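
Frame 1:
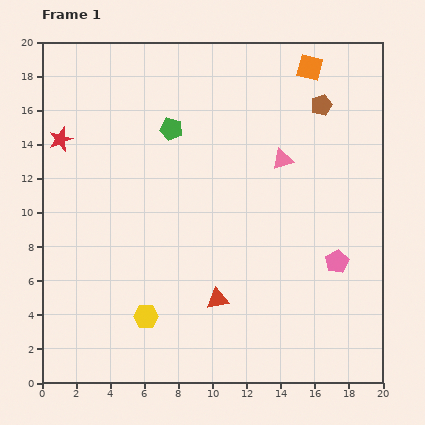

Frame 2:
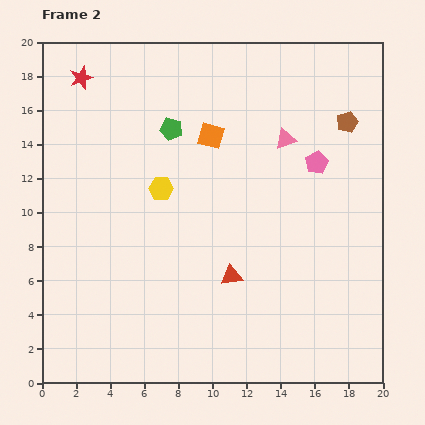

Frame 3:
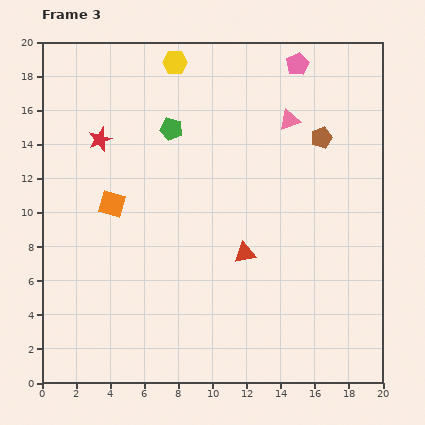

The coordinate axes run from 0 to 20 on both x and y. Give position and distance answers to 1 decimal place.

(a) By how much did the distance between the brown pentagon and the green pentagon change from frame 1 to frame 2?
+1.4

Distance in frame 1: 8.9. Distance in frame 2: 10.3.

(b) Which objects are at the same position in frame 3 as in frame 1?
the green pentagon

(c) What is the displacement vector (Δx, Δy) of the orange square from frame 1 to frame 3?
(-11.6, -8.0)

The orange square was at (15.7, 18.5) in frame 1 and (4.1, 10.5) in frame 3.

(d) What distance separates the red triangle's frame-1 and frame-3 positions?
3.1

The red triangle moved from (10.3, 4.9) to (11.9, 7.6), a distance of √(1.6² + 2.7²) ≈ 3.1.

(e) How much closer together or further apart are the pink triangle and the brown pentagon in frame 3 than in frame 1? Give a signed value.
-1.8

Distance in frame 1: 3.9. Distance in frame 3: 2.1.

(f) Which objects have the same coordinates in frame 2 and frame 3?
the green pentagon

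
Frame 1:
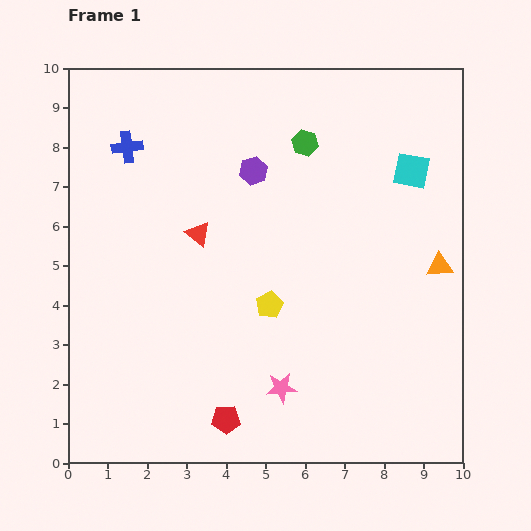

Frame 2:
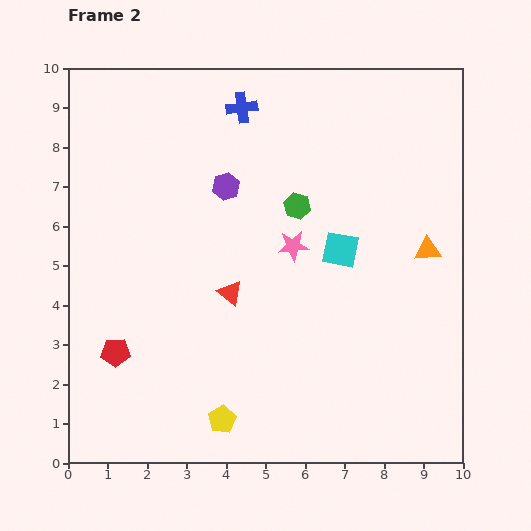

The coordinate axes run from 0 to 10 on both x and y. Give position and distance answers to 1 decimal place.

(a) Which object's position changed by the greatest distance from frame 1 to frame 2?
the pink star

(moved 3.6; next 3.3)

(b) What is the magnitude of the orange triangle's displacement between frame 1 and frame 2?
0.5

The orange triangle moved from (9.4, 5.0) to (9.1, 5.4), a distance of √(0.3² + 0.4²) ≈ 0.5.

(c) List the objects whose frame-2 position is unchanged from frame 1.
none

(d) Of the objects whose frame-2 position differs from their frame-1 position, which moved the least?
the orange triangle

(moved 0.5)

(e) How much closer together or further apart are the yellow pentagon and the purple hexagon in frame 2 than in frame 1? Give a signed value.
+2.5

Distance in frame 1: 3.4. Distance in frame 2: 5.9.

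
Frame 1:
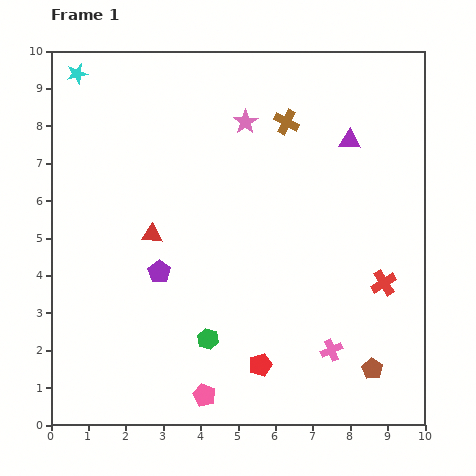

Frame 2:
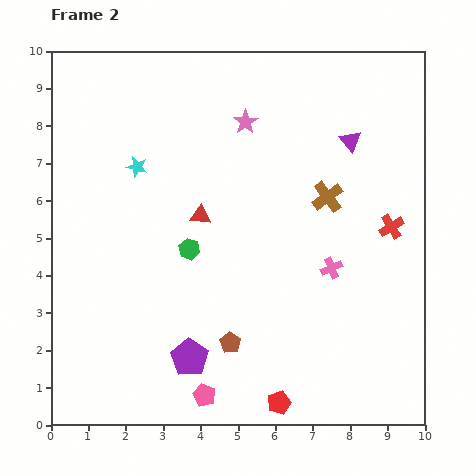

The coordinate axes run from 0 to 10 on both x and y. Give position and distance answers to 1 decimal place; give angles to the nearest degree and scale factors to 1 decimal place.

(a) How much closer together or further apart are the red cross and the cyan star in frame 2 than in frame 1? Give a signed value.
-2.9

Distance in frame 1: 9.9. Distance in frame 2: 7.0.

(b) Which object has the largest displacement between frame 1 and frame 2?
the brown pentagon

(moved 3.9; next 3.0)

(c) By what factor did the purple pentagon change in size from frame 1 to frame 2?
1.7×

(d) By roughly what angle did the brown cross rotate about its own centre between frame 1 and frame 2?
27° clockwise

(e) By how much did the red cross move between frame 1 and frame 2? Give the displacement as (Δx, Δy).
(0.2, 1.5)

The red cross was at (8.9, 3.8) in frame 1 and (9.1, 5.3) in frame 2.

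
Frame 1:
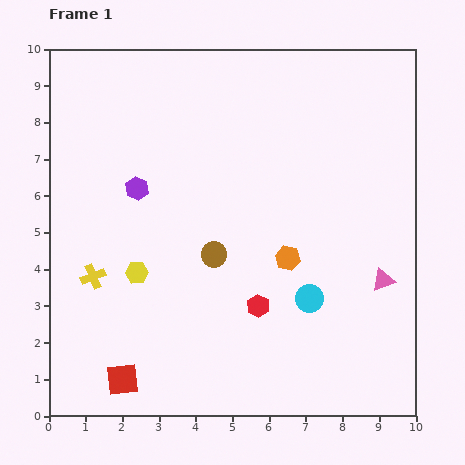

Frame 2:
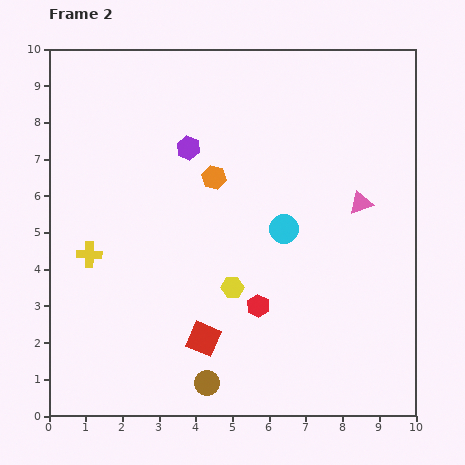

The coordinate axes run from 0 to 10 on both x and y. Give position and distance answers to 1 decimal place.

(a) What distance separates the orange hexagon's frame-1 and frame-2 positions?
3.0

The orange hexagon moved from (6.5, 4.3) to (4.5, 6.5), a distance of √(2.0² + 2.2²) ≈ 3.0.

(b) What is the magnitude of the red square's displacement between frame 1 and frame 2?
2.5

The red square moved from (2.0, 1.0) to (4.2, 2.1), a distance of √(2.2² + 1.1²) ≈ 2.5.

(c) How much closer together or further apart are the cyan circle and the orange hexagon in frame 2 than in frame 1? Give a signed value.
+1.1

Distance in frame 1: 1.3. Distance in frame 2: 2.4.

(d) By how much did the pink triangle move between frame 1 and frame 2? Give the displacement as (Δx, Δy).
(-0.6, 2.1)

The pink triangle was at (9.1, 3.7) in frame 1 and (8.5, 5.8) in frame 2.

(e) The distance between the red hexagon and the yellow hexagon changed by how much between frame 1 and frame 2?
-2.5

Distance in frame 1: 3.4. Distance in frame 2: 0.9.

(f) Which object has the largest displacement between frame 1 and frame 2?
the brown circle

(moved 3.5; next 3.0)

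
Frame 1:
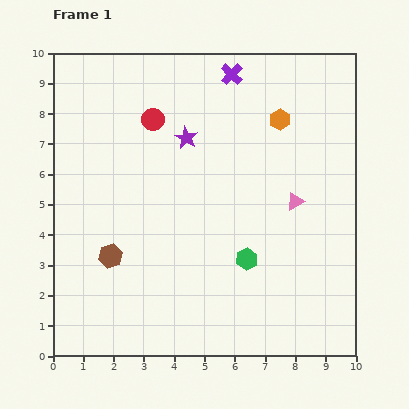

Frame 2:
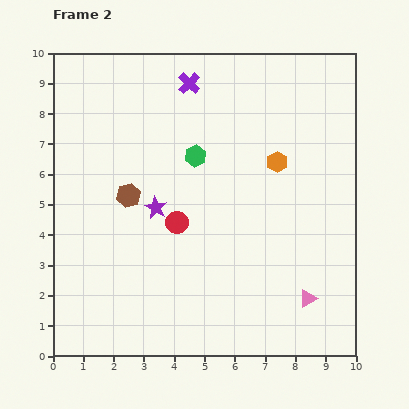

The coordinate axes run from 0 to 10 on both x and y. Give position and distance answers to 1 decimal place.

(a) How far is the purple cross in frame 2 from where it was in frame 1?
1.4

The purple cross moved from (5.9, 9.3) to (4.5, 9.0), a distance of √(1.4² + 0.3²) ≈ 1.4.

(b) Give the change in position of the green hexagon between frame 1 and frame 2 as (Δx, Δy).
(-1.7, 3.4)

The green hexagon was at (6.4, 3.2) in frame 1 and (4.7, 6.6) in frame 2.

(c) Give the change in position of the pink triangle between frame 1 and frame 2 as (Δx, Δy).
(0.4, -3.2)

The pink triangle was at (8.0, 5.1) in frame 1 and (8.4, 1.9) in frame 2.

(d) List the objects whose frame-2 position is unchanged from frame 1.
none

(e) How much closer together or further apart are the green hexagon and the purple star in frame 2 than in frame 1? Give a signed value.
-2.4

Distance in frame 1: 4.5. Distance in frame 2: 2.1.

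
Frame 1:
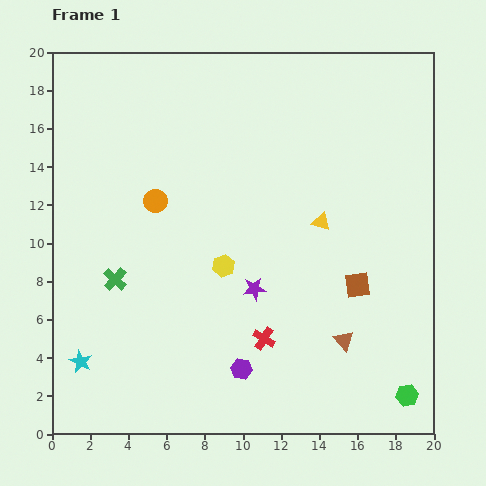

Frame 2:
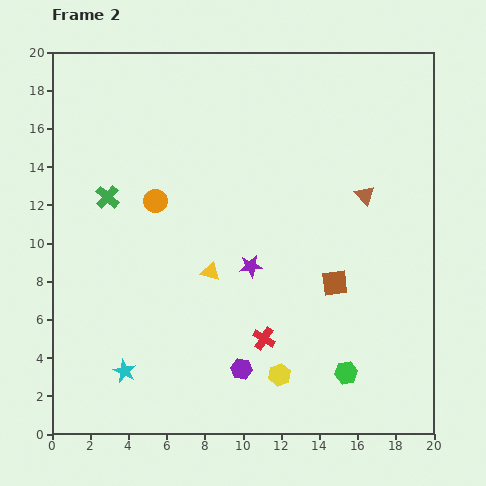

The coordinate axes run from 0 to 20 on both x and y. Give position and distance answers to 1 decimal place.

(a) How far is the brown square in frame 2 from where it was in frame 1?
1.2

The brown square moved from (16.0, 7.8) to (14.8, 7.9), a distance of √(1.2² + 0.1²) ≈ 1.2.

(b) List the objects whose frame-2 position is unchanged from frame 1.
the red cross, the orange circle, the purple hexagon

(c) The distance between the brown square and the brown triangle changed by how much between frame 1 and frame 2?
+1.9

Distance in frame 1: 3.0. Distance in frame 2: 4.9.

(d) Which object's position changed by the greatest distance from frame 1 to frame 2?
the brown triangle

(moved 7.7; next 6.4)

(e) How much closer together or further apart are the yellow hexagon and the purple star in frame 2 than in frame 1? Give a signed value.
+3.9

Distance in frame 1: 2.0. Distance in frame 2: 5.9.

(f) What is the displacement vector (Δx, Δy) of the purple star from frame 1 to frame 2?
(-0.2, 1.2)

The purple star was at (10.6, 7.6) in frame 1 and (10.4, 8.8) in frame 2.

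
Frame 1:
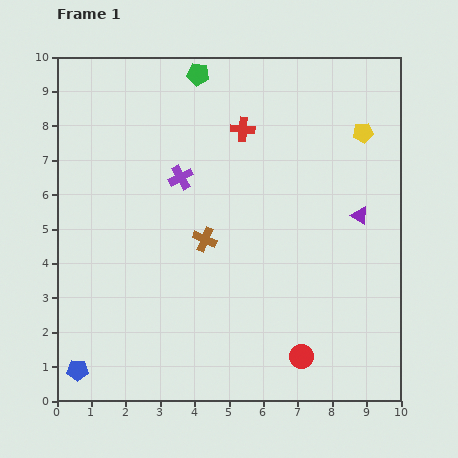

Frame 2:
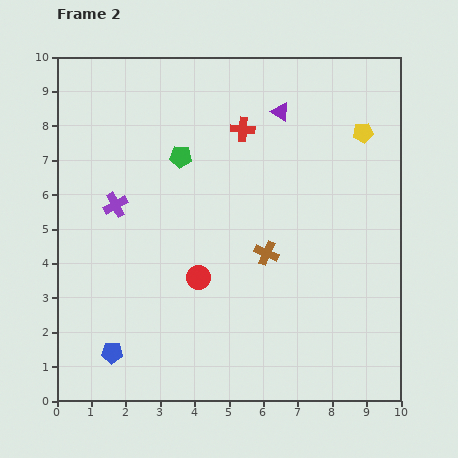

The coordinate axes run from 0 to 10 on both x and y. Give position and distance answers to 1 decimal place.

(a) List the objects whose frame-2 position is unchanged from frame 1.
the red cross, the yellow pentagon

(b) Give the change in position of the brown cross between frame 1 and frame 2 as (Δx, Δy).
(1.8, -0.4)

The brown cross was at (4.3, 4.7) in frame 1 and (6.1, 4.3) in frame 2.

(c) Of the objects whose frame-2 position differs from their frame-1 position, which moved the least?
the blue pentagon

(moved 1.1)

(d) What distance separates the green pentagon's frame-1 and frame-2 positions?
2.5

The green pentagon moved from (4.1, 9.5) to (3.6, 7.1), a distance of √(0.5² + 2.4²) ≈ 2.5.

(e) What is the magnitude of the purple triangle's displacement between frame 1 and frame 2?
3.8

The purple triangle moved from (8.8, 5.4) to (6.5, 8.4), a distance of √(2.3² + 3.0²) ≈ 3.8.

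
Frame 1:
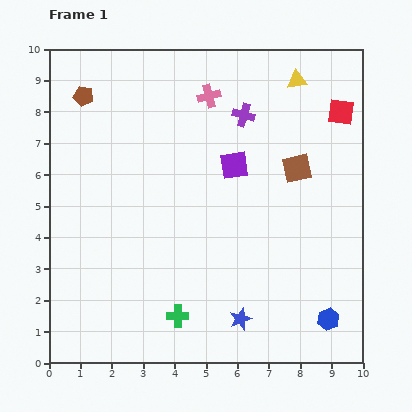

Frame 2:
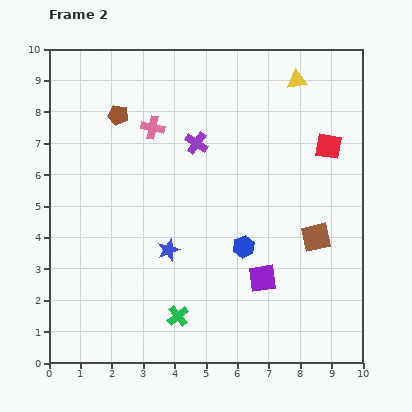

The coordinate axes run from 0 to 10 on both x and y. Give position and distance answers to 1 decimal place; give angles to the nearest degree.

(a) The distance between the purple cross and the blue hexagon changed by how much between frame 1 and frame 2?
-3.4

Distance in frame 1: 7.0. Distance in frame 2: 3.6.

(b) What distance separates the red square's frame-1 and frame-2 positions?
1.2

The red square moved from (9.3, 8.0) to (8.9, 6.9), a distance of √(0.4² + 1.1²) ≈ 1.2.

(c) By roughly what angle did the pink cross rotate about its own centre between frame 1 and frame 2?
25° clockwise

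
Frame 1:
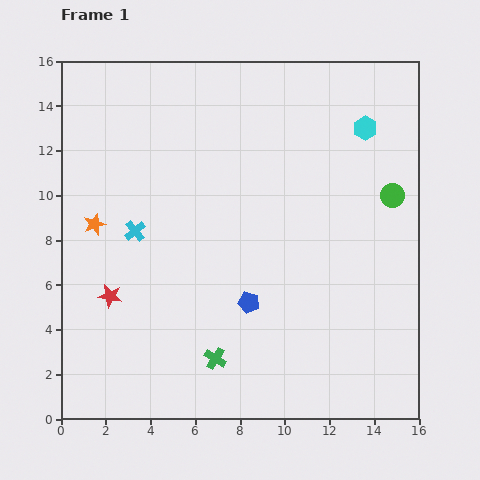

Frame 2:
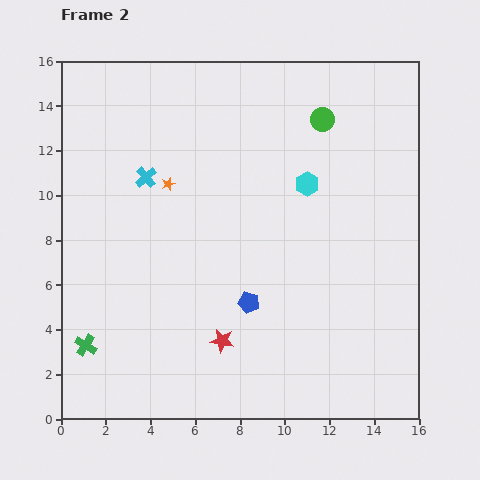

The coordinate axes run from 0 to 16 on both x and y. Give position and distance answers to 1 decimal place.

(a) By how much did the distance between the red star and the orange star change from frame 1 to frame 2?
+4.1

Distance in frame 1: 3.3. Distance in frame 2: 7.4.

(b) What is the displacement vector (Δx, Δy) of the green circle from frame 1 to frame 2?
(-3.1, 3.4)

The green circle was at (14.8, 10.0) in frame 1 and (11.7, 13.4) in frame 2.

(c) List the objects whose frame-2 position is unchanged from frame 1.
the blue pentagon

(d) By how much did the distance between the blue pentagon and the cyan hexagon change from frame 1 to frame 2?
-3.5

Distance in frame 1: 9.4. Distance in frame 2: 5.9.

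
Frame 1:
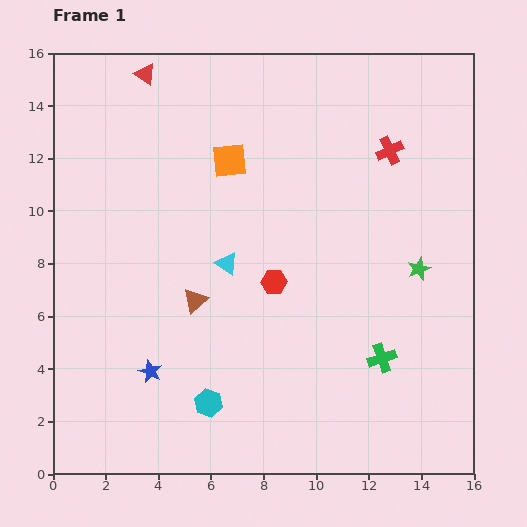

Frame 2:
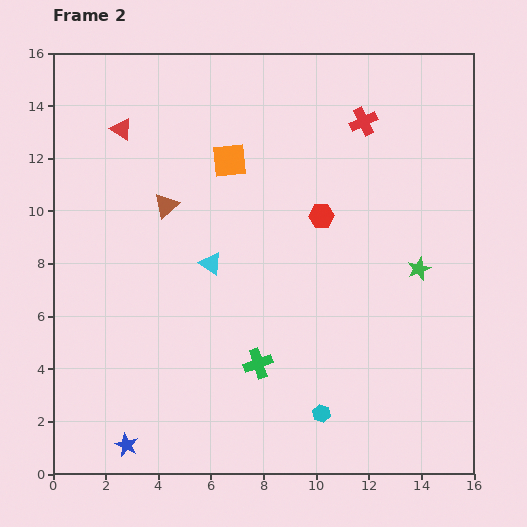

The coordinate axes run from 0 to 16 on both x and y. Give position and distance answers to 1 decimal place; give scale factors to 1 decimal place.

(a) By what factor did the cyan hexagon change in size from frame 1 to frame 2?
0.6×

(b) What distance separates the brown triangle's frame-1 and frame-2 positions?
3.8

The brown triangle moved from (5.4, 6.6) to (4.3, 10.2), a distance of √(1.1² + 3.6²) ≈ 3.8.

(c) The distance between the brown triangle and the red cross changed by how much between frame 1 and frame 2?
-1.1

Distance in frame 1: 9.3. Distance in frame 2: 8.2.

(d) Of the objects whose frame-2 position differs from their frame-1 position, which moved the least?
the cyan triangle

(moved 0.6)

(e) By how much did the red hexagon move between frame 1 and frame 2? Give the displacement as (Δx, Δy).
(1.8, 2.5)

The red hexagon was at (8.4, 7.3) in frame 1 and (10.2, 9.8) in frame 2.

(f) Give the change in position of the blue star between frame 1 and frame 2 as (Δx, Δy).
(-0.9, -2.8)

The blue star was at (3.7, 3.9) in frame 1 and (2.8, 1.1) in frame 2.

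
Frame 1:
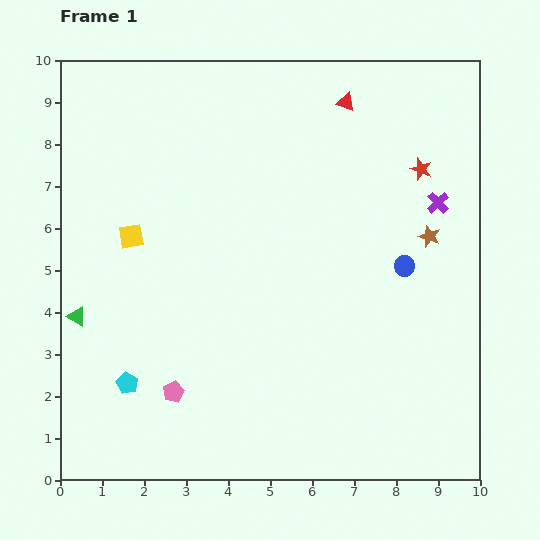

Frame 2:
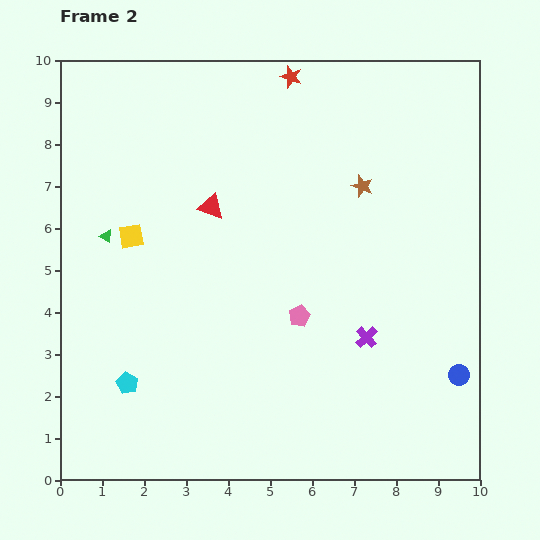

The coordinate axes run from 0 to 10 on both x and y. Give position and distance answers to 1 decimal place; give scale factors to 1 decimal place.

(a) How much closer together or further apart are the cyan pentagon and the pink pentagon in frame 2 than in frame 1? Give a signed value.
+3.3

Distance in frame 1: 1.1. Distance in frame 2: 4.4.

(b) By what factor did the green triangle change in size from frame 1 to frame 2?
0.6×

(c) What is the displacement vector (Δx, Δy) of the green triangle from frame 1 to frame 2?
(0.7, 1.9)

The green triangle was at (0.4, 3.9) in frame 1 and (1.1, 5.8) in frame 2.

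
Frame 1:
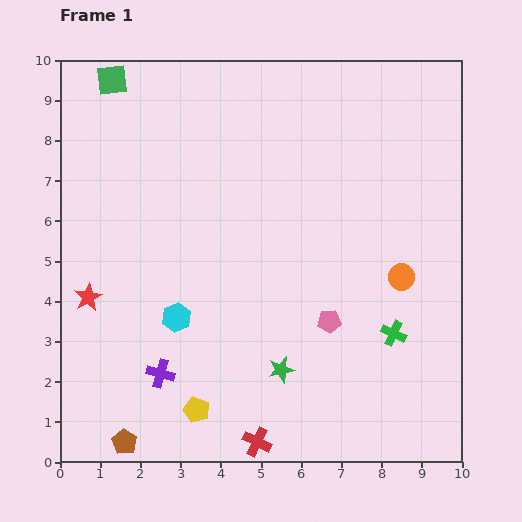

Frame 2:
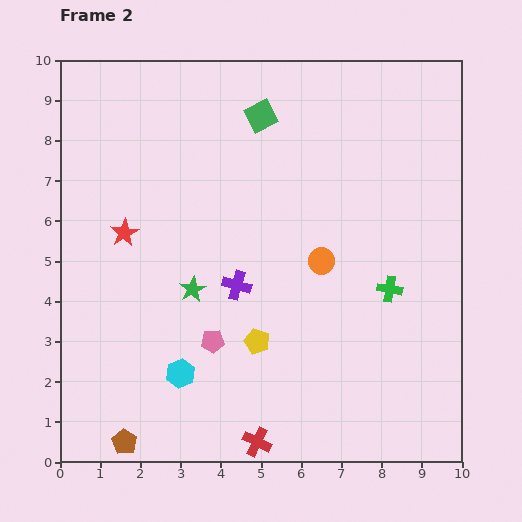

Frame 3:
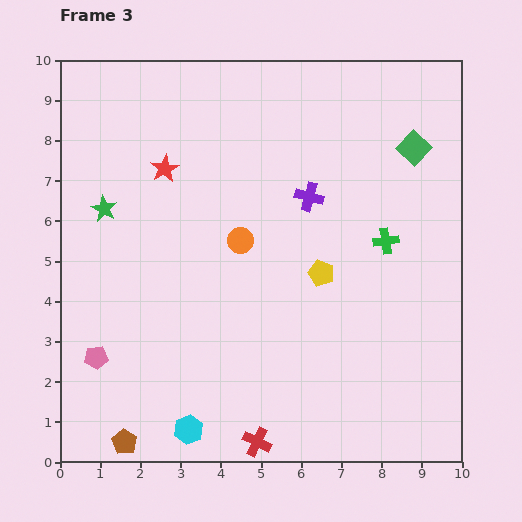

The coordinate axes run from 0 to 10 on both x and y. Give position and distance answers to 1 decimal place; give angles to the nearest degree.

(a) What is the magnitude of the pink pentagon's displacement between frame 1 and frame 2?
2.9

The pink pentagon moved from (6.7, 3.5) to (3.8, 3.0), a distance of √(2.9² + 0.5²) ≈ 2.9.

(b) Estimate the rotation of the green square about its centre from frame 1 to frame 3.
39° counter-clockwise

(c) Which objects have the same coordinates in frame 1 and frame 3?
the red cross, the brown pentagon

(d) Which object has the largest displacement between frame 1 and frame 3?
the green square

(moved 7.7; next 5.9)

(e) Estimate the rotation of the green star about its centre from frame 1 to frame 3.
30° counter-clockwise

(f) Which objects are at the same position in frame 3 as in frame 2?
the red cross, the brown pentagon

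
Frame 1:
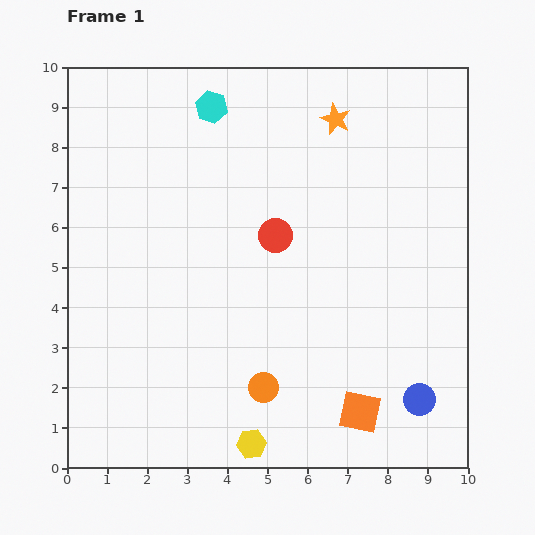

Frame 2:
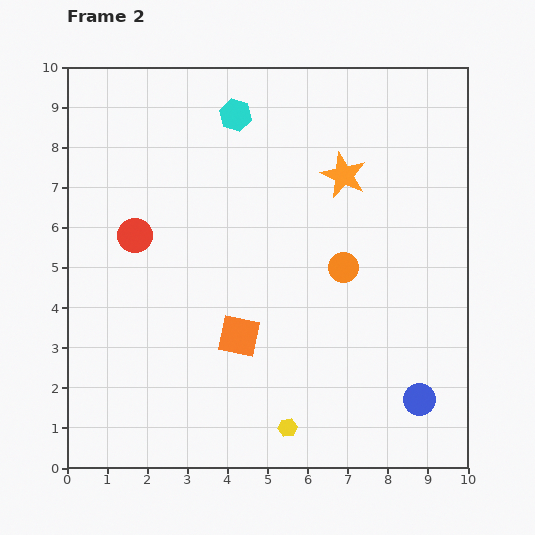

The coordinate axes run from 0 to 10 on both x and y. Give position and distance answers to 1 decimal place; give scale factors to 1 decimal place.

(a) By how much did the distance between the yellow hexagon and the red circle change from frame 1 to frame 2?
+0.9

Distance in frame 1: 5.2. Distance in frame 2: 6.1.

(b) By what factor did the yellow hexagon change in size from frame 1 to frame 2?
0.6×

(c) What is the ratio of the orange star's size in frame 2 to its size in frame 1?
1.5×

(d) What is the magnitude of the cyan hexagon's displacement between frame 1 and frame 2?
0.6

The cyan hexagon moved from (3.6, 9.0) to (4.2, 8.8), a distance of √(0.6² + 0.2²) ≈ 0.6.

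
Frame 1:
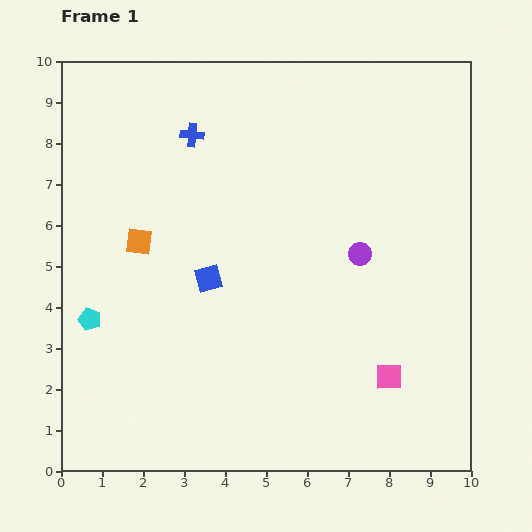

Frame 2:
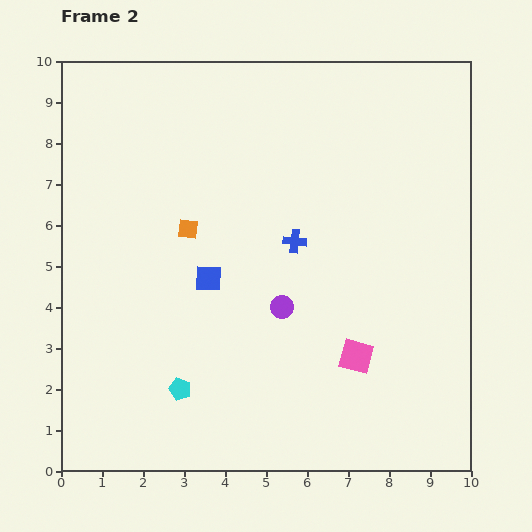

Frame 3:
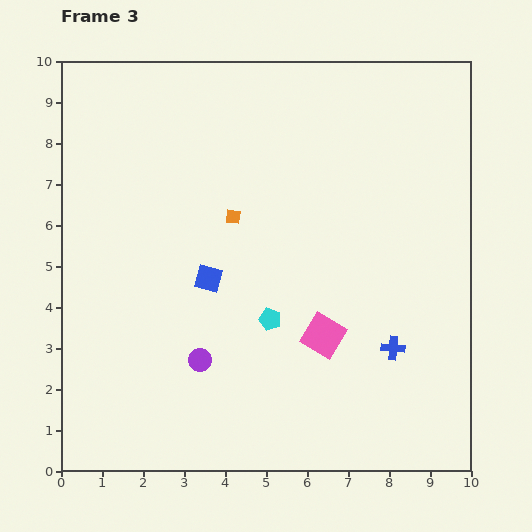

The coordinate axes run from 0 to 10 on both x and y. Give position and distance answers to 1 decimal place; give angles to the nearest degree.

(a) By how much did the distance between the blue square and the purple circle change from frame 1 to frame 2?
-1.8

Distance in frame 1: 3.7. Distance in frame 2: 1.9.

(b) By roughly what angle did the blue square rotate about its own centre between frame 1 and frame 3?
30° clockwise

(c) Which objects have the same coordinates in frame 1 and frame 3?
the blue square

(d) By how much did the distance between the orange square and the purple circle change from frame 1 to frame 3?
-1.8

Distance in frame 1: 5.4. Distance in frame 3: 3.6.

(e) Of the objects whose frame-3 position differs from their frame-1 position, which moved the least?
the pink square

(moved 1.9)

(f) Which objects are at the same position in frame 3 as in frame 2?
the blue square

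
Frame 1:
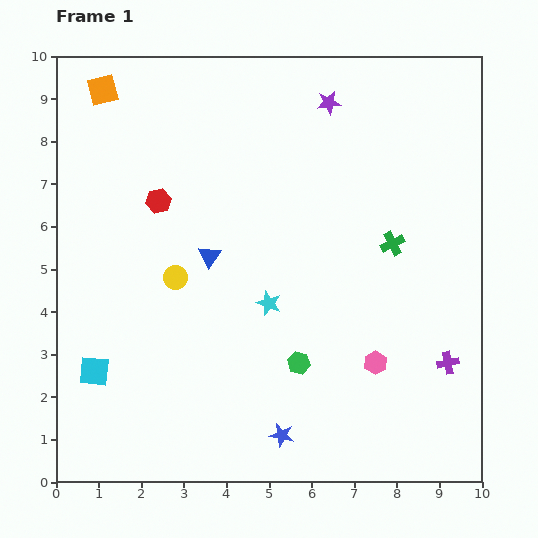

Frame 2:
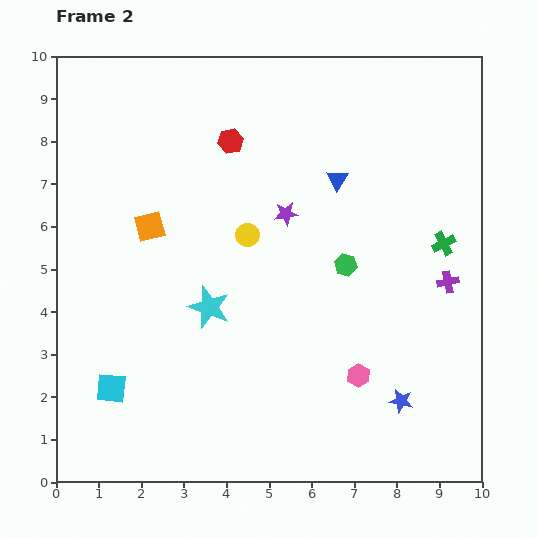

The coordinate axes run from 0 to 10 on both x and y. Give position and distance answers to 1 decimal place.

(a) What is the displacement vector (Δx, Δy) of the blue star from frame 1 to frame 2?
(2.8, 0.8)

The blue star was at (5.3, 1.1) in frame 1 and (8.1, 1.9) in frame 2.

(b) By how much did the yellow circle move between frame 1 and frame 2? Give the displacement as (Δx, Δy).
(1.7, 1.0)

The yellow circle was at (2.8, 4.8) in frame 1 and (4.5, 5.8) in frame 2.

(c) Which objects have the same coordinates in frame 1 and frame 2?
none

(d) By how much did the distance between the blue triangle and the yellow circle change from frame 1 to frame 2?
+1.6

Distance in frame 1: 0.9. Distance in frame 2: 2.5.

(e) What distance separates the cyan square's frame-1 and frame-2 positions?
0.6

The cyan square moved from (0.9, 2.6) to (1.3, 2.2), a distance of √(0.4² + 0.4²) ≈ 0.6.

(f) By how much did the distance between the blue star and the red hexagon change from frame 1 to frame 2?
+1.1

Distance in frame 1: 6.2. Distance in frame 2: 7.3.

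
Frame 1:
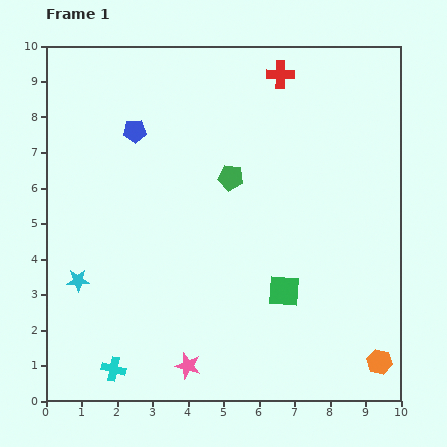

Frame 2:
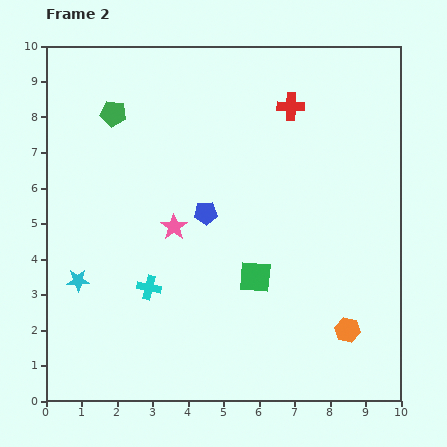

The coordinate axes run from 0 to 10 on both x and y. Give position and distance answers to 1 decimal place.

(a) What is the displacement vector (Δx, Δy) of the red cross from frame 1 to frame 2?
(0.3, -0.9)

The red cross was at (6.6, 9.2) in frame 1 and (6.9, 8.3) in frame 2.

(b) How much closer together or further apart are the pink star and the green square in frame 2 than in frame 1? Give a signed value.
-0.7

Distance in frame 1: 3.4. Distance in frame 2: 2.7.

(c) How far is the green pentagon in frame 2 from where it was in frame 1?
3.8

The green pentagon moved from (5.2, 6.3) to (1.9, 8.1), a distance of √(3.3² + 1.8²) ≈ 3.8.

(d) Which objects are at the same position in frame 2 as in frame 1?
the cyan star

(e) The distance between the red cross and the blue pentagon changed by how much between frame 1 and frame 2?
-0.6

Distance in frame 1: 4.4. Distance in frame 2: 3.8.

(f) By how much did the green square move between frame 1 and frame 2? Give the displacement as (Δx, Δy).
(-0.8, 0.4)

The green square was at (6.7, 3.1) in frame 1 and (5.9, 3.5) in frame 2.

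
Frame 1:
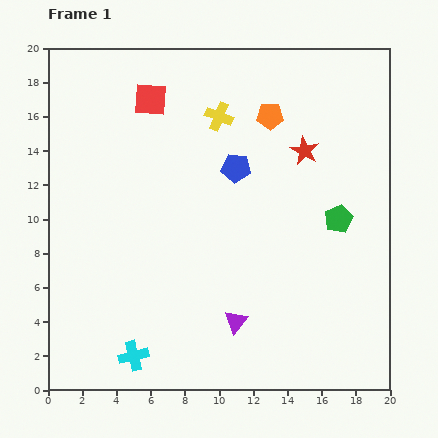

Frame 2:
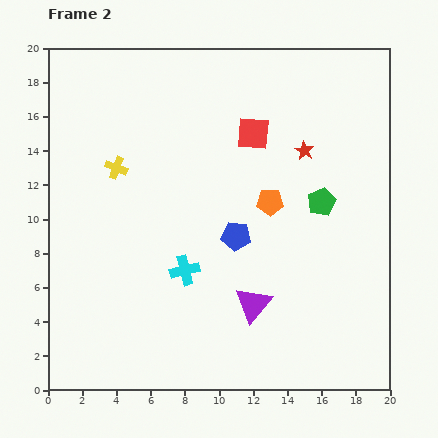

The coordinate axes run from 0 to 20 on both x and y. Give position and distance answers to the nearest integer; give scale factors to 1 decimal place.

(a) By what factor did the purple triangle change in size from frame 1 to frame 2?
1.6×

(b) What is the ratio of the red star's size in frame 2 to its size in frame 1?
0.7×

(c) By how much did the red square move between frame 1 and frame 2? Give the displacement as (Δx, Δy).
(6, -2)

The red square was at (6, 17) in frame 1 and (12, 15) in frame 2.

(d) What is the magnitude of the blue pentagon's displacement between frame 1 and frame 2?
4

The blue pentagon moved from (11, 13) to (11, 9), a distance of √(0² + 4²) ≈ 4.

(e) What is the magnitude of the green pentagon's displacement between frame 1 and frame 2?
1

The green pentagon moved from (17, 10) to (16, 11), a distance of √(1² + 1²) ≈ 1.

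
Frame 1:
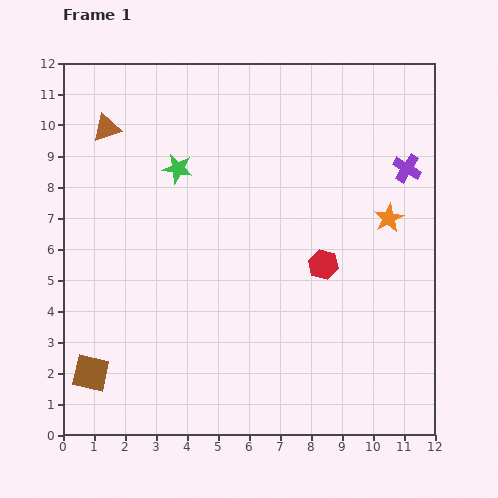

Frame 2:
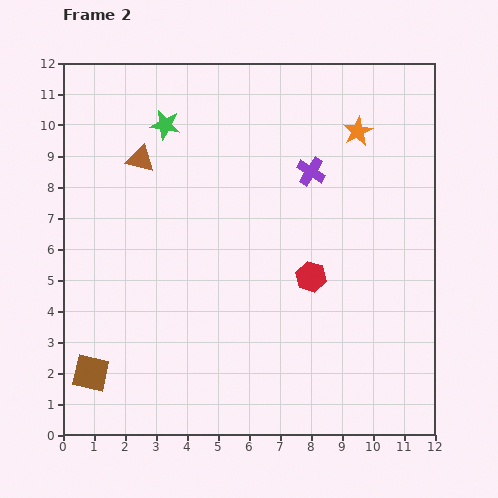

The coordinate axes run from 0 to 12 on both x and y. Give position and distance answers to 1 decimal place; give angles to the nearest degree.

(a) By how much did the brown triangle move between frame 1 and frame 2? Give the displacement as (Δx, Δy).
(1.1, -1.0)

The brown triangle was at (1.4, 9.9) in frame 1 and (2.5, 8.9) in frame 2.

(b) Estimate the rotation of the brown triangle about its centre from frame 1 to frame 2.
33° clockwise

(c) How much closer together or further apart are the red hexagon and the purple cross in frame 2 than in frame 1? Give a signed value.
-0.7

Distance in frame 1: 4.1. Distance in frame 2: 3.4.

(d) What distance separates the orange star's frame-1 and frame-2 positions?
3.0

The orange star moved from (10.5, 7.0) to (9.5, 9.8), a distance of √(1.0² + 2.8²) ≈ 3.0.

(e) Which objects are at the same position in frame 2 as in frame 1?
the brown square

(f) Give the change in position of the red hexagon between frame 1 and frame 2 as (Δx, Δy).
(-0.4, -0.4)

The red hexagon was at (8.4, 5.5) in frame 1 and (8.0, 5.1) in frame 2.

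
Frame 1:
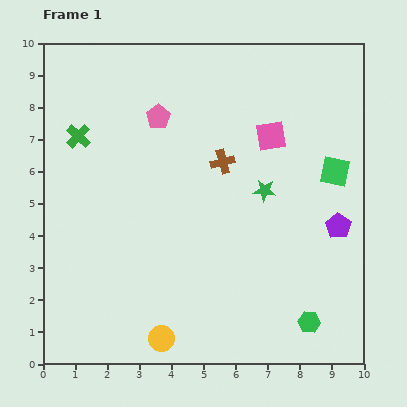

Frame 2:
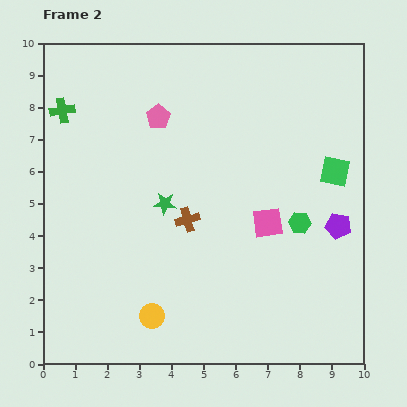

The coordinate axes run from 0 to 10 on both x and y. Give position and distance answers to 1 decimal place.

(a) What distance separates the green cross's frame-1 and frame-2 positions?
0.9

The green cross moved from (1.1, 7.1) to (0.6, 7.9), a distance of √(0.5² + 0.8²) ≈ 0.9.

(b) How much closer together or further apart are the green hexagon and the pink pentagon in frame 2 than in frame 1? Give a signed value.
-2.4

Distance in frame 1: 7.9. Distance in frame 2: 5.5.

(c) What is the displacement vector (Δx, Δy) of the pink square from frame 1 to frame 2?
(-0.1, -2.7)

The pink square was at (7.1, 7.1) in frame 1 and (7.0, 4.4) in frame 2.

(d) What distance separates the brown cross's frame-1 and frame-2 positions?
2.1

The brown cross moved from (5.6, 6.3) to (4.5, 4.5), a distance of √(1.1² + 1.8²) ≈ 2.1.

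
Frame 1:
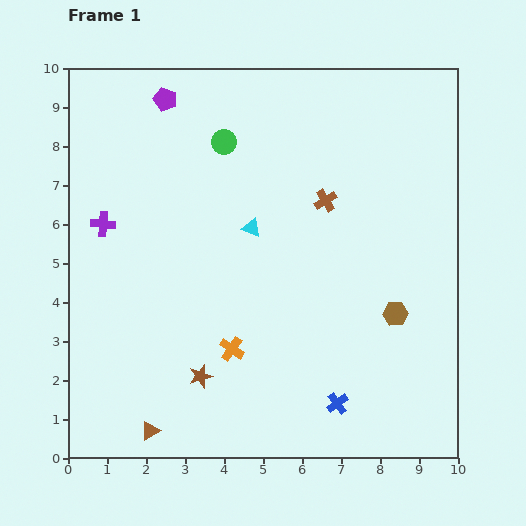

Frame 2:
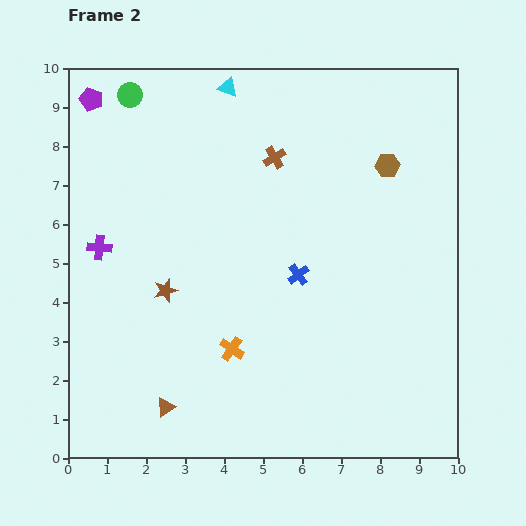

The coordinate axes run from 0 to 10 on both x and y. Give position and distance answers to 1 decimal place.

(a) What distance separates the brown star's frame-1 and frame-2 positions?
2.4

The brown star moved from (3.4, 2.1) to (2.5, 4.3), a distance of √(0.9² + 2.2²) ≈ 2.4.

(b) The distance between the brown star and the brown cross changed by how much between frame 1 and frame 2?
-1.1

Distance in frame 1: 5.5. Distance in frame 2: 4.4.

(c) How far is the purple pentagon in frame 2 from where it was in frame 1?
1.9

The purple pentagon moved from (2.5, 9.2) to (0.6, 9.2), a distance of √(1.9² + 0.0²) ≈ 1.9.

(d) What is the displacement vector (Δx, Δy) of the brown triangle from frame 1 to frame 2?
(0.4, 0.6)

The brown triangle was at (2.1, 0.7) in frame 1 and (2.5, 1.3) in frame 2.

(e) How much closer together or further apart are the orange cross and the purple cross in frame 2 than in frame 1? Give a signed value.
-0.3

Distance in frame 1: 4.6. Distance in frame 2: 4.3.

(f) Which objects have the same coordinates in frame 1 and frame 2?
the orange cross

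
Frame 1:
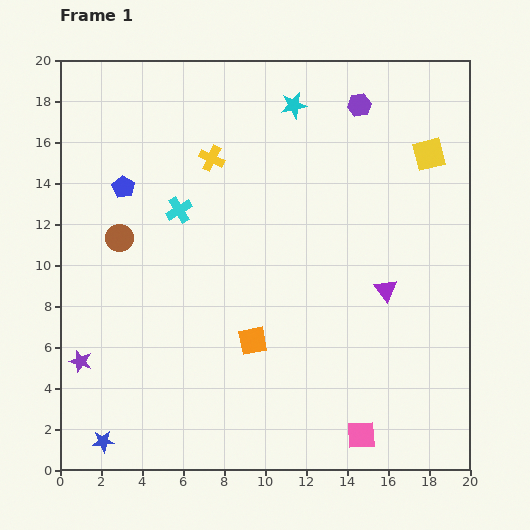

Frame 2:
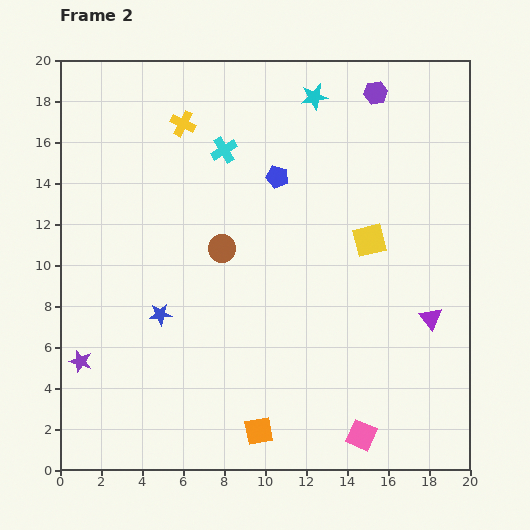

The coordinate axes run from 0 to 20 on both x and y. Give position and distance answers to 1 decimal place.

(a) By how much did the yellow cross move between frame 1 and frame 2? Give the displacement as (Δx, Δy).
(-1.4, 1.7)

The yellow cross was at (7.4, 15.2) in frame 1 and (6.0, 16.9) in frame 2.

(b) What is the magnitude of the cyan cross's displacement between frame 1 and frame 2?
3.6

The cyan cross moved from (5.8, 12.7) to (8.0, 15.6), a distance of √(2.2² + 2.9²) ≈ 3.6.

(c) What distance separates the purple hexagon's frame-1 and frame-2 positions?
1.0

The purple hexagon moved from (14.6, 17.8) to (15.4, 18.4), a distance of √(0.8² + 0.6²) ≈ 1.0.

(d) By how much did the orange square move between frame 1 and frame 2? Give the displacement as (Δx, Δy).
(0.3, -4.4)

The orange square was at (9.4, 6.3) in frame 1 and (9.7, 1.9) in frame 2.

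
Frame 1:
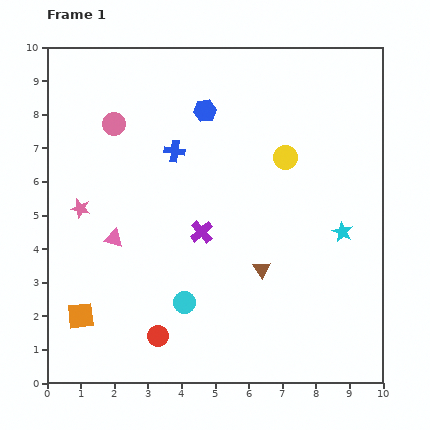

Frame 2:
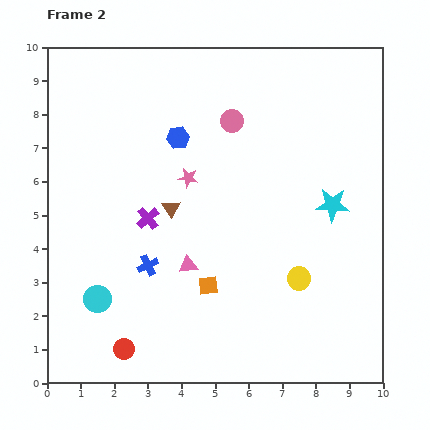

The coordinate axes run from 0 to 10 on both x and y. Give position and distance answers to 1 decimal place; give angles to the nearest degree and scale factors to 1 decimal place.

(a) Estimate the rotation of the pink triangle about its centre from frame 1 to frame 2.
21° counter-clockwise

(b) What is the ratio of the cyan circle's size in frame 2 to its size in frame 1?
1.3×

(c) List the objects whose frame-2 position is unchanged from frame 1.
none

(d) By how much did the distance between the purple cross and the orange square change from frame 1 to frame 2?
-1.7

Distance in frame 1: 4.4. Distance in frame 2: 2.7.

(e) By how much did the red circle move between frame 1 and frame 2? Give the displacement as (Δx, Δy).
(-1.0, -0.4)

The red circle was at (3.3, 1.4) in frame 1 and (2.3, 1.0) in frame 2.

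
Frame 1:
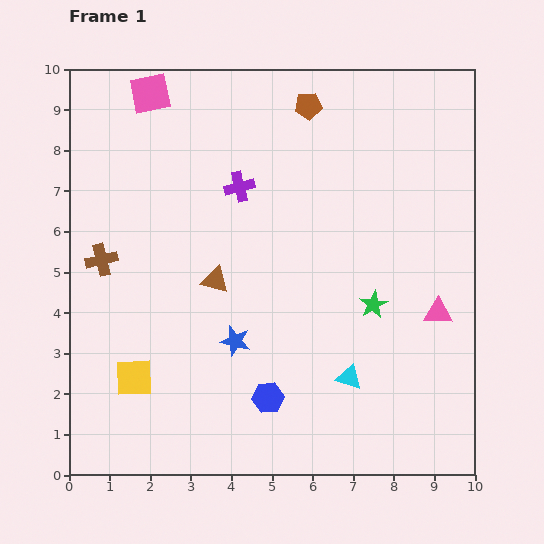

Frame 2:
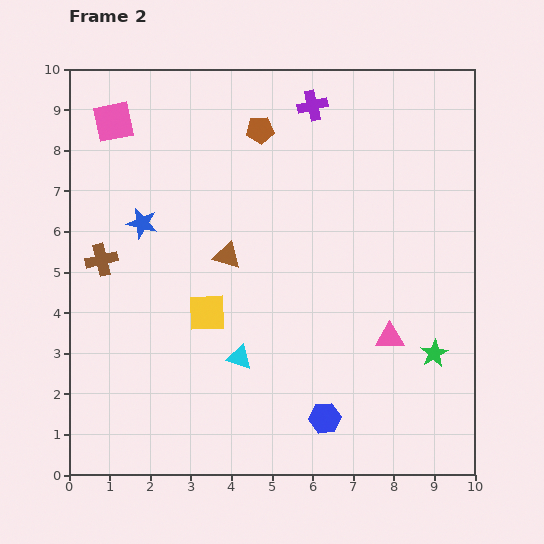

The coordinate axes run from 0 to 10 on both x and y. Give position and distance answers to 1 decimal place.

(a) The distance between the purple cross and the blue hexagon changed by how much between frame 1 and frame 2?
+2.5

Distance in frame 1: 5.2. Distance in frame 2: 7.7.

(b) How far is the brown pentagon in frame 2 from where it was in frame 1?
1.3

The brown pentagon moved from (5.9, 9.1) to (4.7, 8.5), a distance of √(1.2² + 0.6²) ≈ 1.3.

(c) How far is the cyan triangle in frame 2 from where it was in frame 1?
2.7

The cyan triangle moved from (6.9, 2.4) to (4.2, 2.9), a distance of √(2.7² + 0.5²) ≈ 2.7.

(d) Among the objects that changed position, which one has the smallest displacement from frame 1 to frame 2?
the brown triangle

(moved 0.7)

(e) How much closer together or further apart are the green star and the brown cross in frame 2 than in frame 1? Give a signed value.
+1.7

Distance in frame 1: 6.8. Distance in frame 2: 8.5.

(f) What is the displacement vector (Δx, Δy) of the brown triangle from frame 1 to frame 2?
(0.3, 0.6)

The brown triangle was at (3.6, 4.8) in frame 1 and (3.9, 5.4) in frame 2.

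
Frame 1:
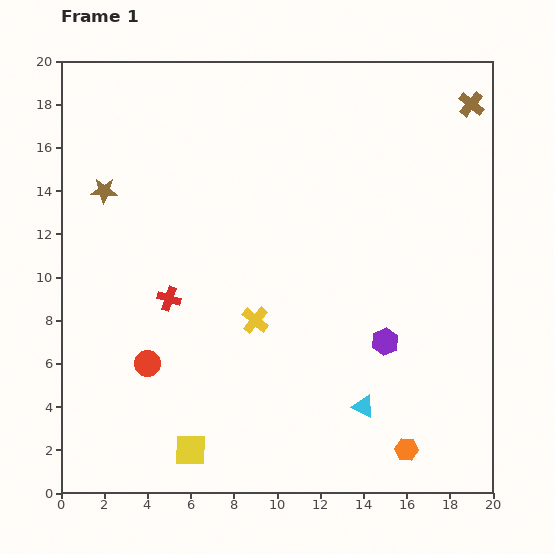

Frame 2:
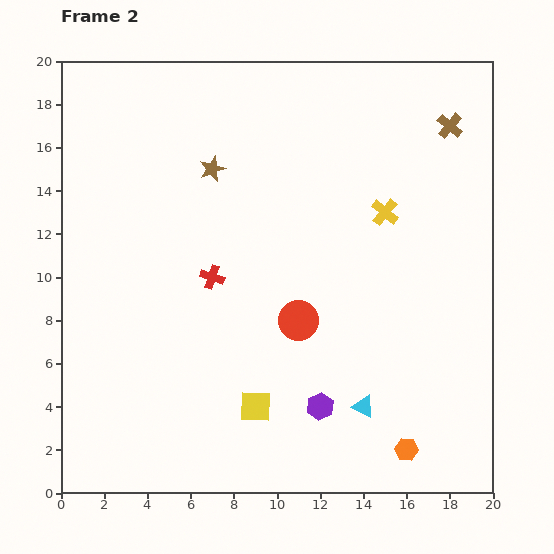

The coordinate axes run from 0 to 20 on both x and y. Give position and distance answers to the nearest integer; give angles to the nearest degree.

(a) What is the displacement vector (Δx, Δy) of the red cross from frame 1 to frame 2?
(2, 1)

The red cross was at (5, 9) in frame 1 and (7, 10) in frame 2.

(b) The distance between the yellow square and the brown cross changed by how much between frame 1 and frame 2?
-5

Distance in frame 1: 21. Distance in frame 2: 16.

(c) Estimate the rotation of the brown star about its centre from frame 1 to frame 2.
23° counter-clockwise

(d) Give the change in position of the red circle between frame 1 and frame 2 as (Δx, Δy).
(7, 2)

The red circle was at (4, 6) in frame 1 and (11, 8) in frame 2.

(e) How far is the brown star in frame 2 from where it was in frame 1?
5

The brown star moved from (2, 14) to (7, 15), a distance of √(5² + 1²) ≈ 5.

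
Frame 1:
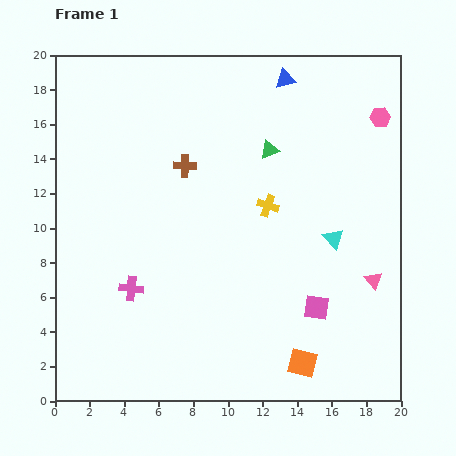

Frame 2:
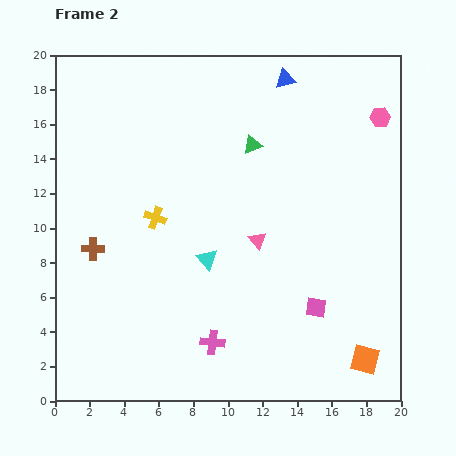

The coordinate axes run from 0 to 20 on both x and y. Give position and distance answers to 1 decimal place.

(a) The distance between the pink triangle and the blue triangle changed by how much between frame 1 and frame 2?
-3.3

Distance in frame 1: 12.7. Distance in frame 2: 9.4.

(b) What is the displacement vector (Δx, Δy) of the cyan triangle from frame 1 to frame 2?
(-7.3, -1.2)

The cyan triangle was at (16.1, 9.4) in frame 1 and (8.8, 8.2) in frame 2.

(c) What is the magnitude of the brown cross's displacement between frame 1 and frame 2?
7.2

The brown cross moved from (7.5, 13.6) to (2.2, 8.8), a distance of √(5.3² + 4.8²) ≈ 7.2.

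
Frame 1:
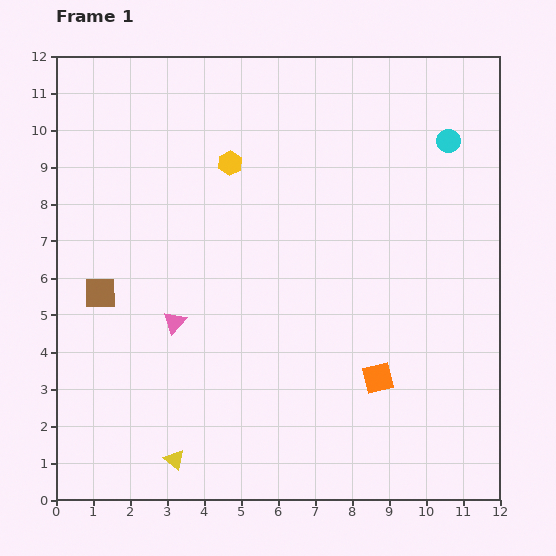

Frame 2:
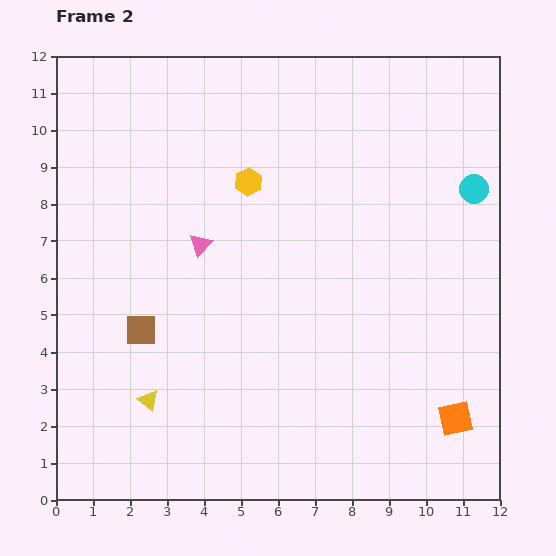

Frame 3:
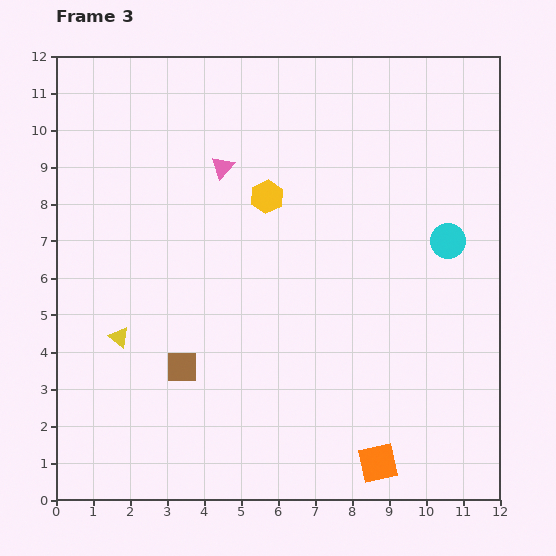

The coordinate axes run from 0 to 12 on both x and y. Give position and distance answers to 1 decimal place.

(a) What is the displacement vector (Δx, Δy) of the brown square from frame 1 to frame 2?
(1.1, -1.0)

The brown square was at (1.2, 5.6) in frame 1 and (2.3, 4.6) in frame 2.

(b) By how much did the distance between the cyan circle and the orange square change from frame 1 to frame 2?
-0.5

Distance in frame 1: 6.7. Distance in frame 2: 6.2.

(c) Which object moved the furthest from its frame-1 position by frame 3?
the pink triangle

(moved 4.4; next 3.6)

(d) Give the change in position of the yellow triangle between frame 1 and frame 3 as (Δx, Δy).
(-1.5, 3.3)

The yellow triangle was at (3.2, 1.1) in frame 1 and (1.7, 4.4) in frame 3.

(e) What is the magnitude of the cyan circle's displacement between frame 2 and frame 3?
1.6

The cyan circle moved from (11.3, 8.4) to (10.6, 7.0), a distance of √(0.7² + 1.4²) ≈ 1.6.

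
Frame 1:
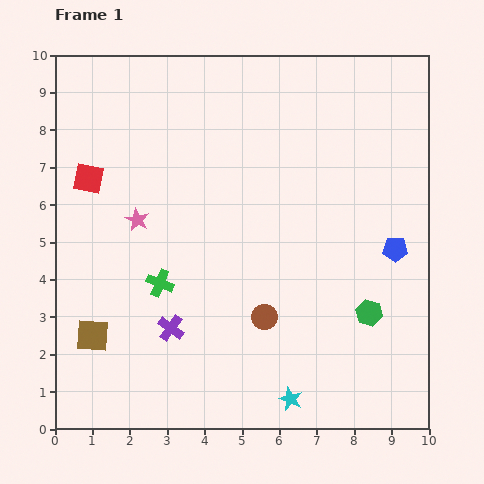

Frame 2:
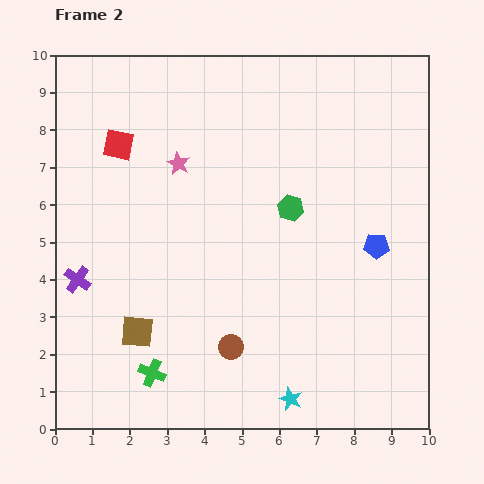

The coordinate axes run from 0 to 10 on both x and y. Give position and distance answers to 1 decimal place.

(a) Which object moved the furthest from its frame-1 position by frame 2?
the green hexagon

(moved 3.5; next 2.8)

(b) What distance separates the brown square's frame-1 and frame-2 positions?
1.2

The brown square moved from (1.0, 2.5) to (2.2, 2.6), a distance of √(1.2² + 0.1²) ≈ 1.2.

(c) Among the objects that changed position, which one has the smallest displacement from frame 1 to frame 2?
the blue pentagon

(moved 0.5)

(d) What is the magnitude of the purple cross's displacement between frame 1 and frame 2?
2.8

The purple cross moved from (3.1, 2.7) to (0.6, 4.0), a distance of √(2.5² + 1.3²) ≈ 2.8.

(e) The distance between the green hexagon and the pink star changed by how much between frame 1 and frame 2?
-3.5

Distance in frame 1: 6.7. Distance in frame 2: 3.2.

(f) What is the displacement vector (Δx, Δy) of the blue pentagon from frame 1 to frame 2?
(-0.5, 0.1)

The blue pentagon was at (9.1, 4.8) in frame 1 and (8.6, 4.9) in frame 2.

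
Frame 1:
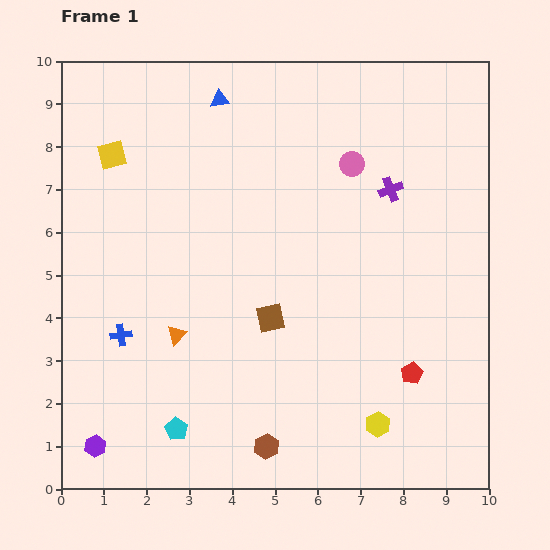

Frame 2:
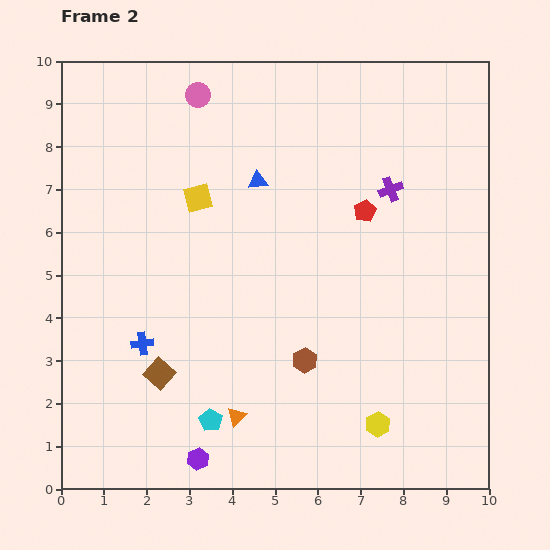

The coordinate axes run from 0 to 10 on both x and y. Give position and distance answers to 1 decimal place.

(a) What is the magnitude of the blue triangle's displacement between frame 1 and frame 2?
2.1

The blue triangle moved from (3.7, 9.1) to (4.6, 7.2), a distance of √(0.9² + 1.9²) ≈ 2.1.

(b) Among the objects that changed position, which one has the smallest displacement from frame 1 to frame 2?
the blue cross

(moved 0.5)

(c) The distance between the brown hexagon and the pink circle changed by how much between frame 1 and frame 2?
-0.2

Distance in frame 1: 6.9. Distance in frame 2: 6.7.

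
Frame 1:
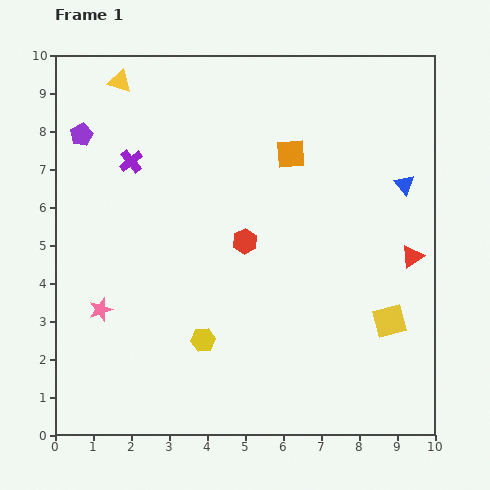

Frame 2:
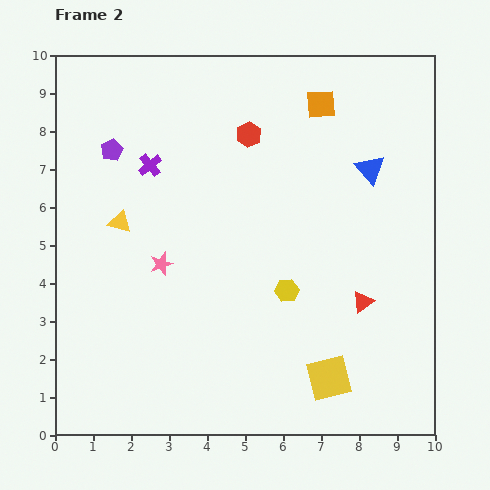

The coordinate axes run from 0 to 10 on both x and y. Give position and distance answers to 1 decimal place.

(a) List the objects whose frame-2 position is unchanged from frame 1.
none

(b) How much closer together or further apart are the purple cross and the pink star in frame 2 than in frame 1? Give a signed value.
-1.4

Distance in frame 1: 4.0. Distance in frame 2: 2.6.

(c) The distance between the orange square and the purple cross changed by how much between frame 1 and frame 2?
+0.6

Distance in frame 1: 4.2. Distance in frame 2: 4.8.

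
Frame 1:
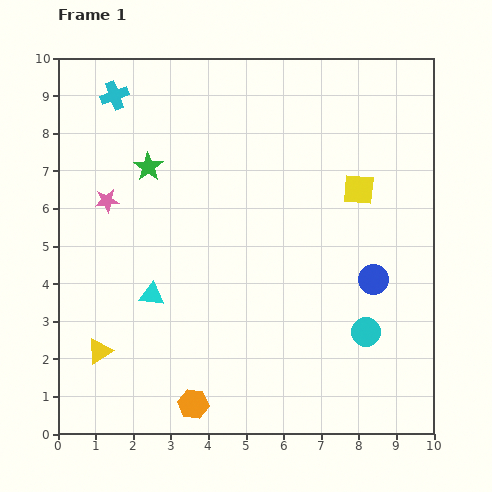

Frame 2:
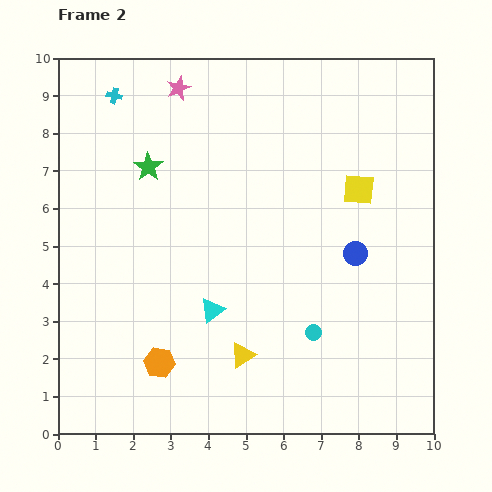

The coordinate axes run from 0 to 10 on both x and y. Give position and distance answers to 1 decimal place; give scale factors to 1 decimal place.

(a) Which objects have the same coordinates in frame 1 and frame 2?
the yellow square, the green star, the cyan cross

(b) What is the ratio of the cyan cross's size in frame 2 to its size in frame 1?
0.6×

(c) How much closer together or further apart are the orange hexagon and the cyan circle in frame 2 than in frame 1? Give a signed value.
-0.8

Distance in frame 1: 5.0. Distance in frame 2: 4.2.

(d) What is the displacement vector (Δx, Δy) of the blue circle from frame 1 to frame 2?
(-0.5, 0.7)

The blue circle was at (8.4, 4.1) in frame 1 and (7.9, 4.8) in frame 2.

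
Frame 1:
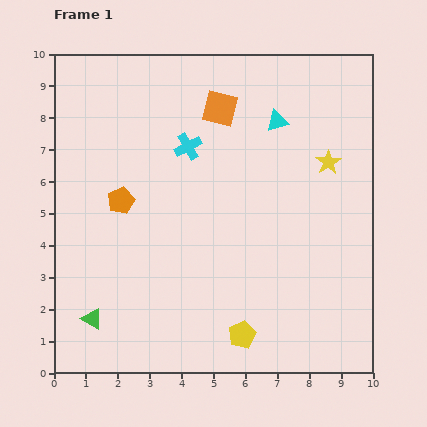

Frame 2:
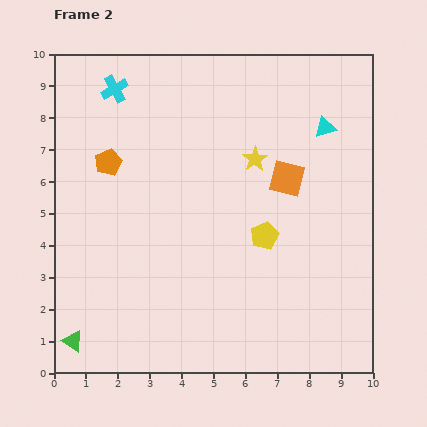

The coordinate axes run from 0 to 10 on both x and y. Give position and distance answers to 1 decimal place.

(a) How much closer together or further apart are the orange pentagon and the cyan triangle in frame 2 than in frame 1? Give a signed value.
+1.4

Distance in frame 1: 5.5. Distance in frame 2: 6.9.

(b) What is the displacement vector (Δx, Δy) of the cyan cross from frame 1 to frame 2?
(-2.3, 1.8)

The cyan cross was at (4.2, 7.1) in frame 1 and (1.9, 8.9) in frame 2.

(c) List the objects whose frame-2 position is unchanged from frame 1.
none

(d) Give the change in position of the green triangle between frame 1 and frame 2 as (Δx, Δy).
(-0.6, -0.7)

The green triangle was at (1.2, 1.7) in frame 1 and (0.6, 1.0) in frame 2.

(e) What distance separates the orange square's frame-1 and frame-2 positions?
3.0

The orange square moved from (5.2, 8.3) to (7.3, 6.1), a distance of √(2.1² + 2.2²) ≈ 3.0.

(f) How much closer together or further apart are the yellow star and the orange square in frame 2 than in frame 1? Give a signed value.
-2.6

Distance in frame 1: 3.8. Distance in frame 2: 1.2.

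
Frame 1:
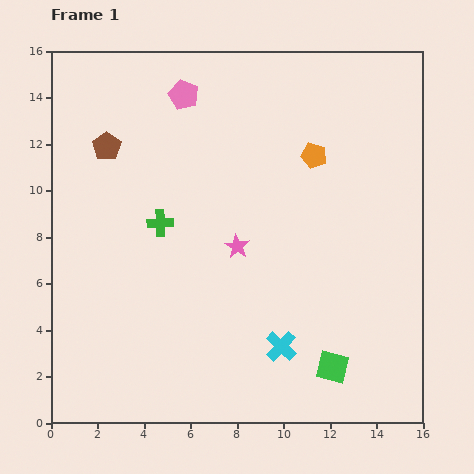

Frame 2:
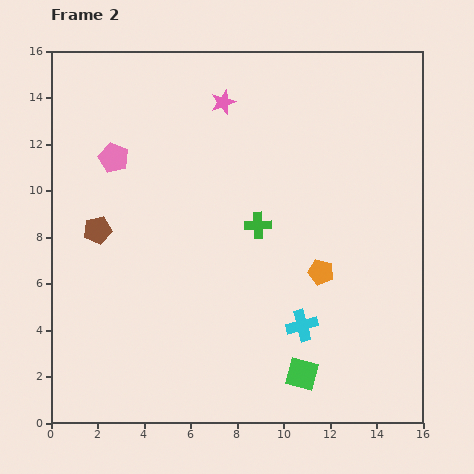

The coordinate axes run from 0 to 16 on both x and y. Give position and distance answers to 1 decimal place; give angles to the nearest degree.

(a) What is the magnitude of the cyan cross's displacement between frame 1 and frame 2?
1.3

The cyan cross moved from (9.9, 3.3) to (10.8, 4.2), a distance of √(0.9² + 0.9²) ≈ 1.3.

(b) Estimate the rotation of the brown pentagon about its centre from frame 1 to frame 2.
23° clockwise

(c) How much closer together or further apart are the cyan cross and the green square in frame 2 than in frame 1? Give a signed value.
-0.3

Distance in frame 1: 2.4. Distance in frame 2: 2.1.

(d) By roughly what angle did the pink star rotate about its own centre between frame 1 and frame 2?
23° clockwise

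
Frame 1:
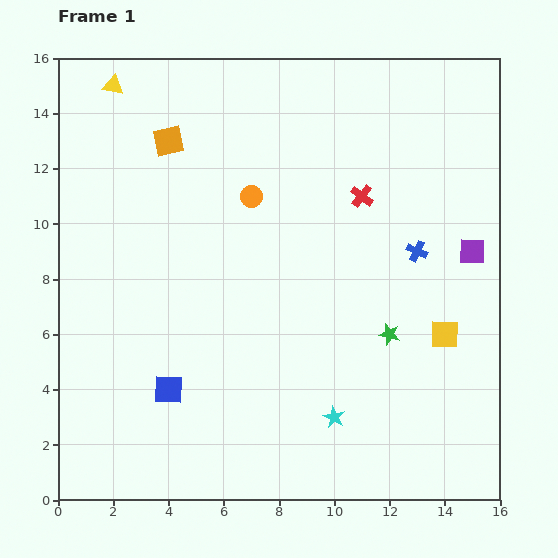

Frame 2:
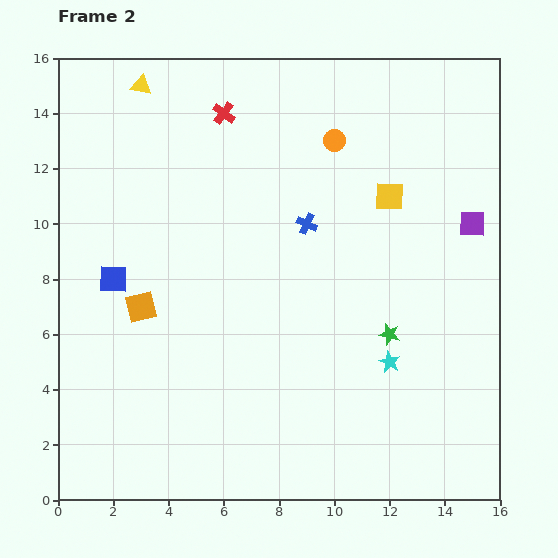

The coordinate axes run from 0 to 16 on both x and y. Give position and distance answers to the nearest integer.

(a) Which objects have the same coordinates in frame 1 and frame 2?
the green star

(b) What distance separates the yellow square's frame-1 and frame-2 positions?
5

The yellow square moved from (14, 6) to (12, 11), a distance of √(2² + 5²) ≈ 5.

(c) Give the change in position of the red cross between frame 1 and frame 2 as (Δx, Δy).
(-5, 3)

The red cross was at (11, 11) in frame 1 and (6, 14) in frame 2.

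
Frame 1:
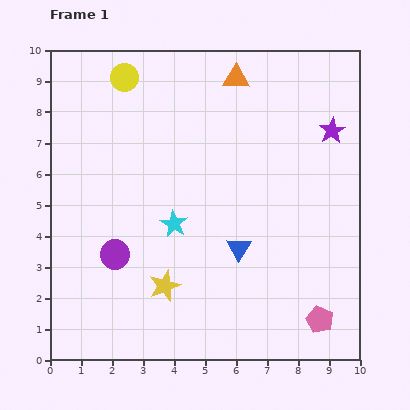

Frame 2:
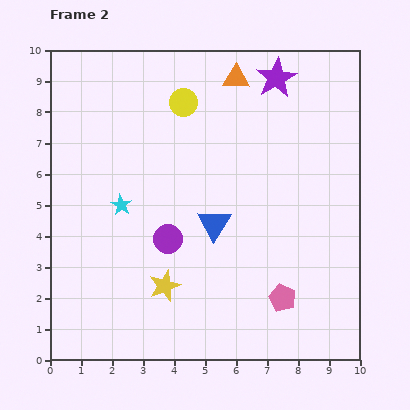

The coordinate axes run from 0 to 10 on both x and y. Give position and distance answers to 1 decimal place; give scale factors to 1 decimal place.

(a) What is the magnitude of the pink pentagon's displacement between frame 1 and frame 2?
1.4

The pink pentagon moved from (8.7, 1.3) to (7.5, 2.0), a distance of √(1.2² + 0.7²) ≈ 1.4.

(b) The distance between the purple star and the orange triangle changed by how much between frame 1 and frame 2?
-2.2

Distance in frame 1: 3.5. Distance in frame 2: 1.3.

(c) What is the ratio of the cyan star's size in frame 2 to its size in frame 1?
0.8×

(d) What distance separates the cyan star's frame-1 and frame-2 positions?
1.8

The cyan star moved from (4.0, 4.4) to (2.3, 5.0), a distance of √(1.7² + 0.6²) ≈ 1.8.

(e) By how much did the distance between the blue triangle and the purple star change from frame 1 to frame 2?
+0.3

Distance in frame 1: 4.8. Distance in frame 2: 5.1.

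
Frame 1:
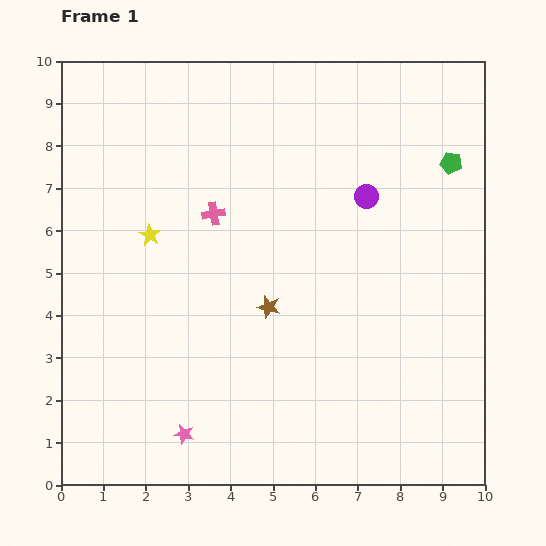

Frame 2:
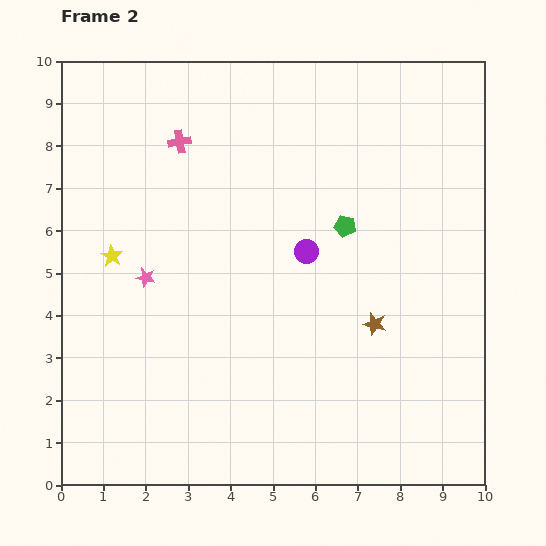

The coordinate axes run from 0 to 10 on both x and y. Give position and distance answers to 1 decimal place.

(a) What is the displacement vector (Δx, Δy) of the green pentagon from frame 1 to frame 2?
(-2.5, -1.5)

The green pentagon was at (9.2, 7.6) in frame 1 and (6.7, 6.1) in frame 2.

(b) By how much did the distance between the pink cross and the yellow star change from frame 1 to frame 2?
+1.5

Distance in frame 1: 1.6. Distance in frame 2: 3.1.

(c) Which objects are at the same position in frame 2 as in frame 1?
none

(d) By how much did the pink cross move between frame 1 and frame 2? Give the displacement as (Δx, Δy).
(-0.8, 1.7)

The pink cross was at (3.6, 6.4) in frame 1 and (2.8, 8.1) in frame 2.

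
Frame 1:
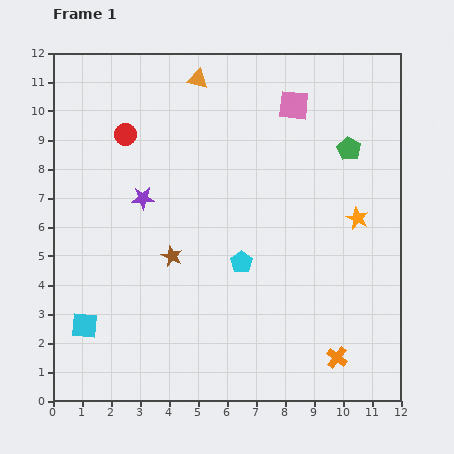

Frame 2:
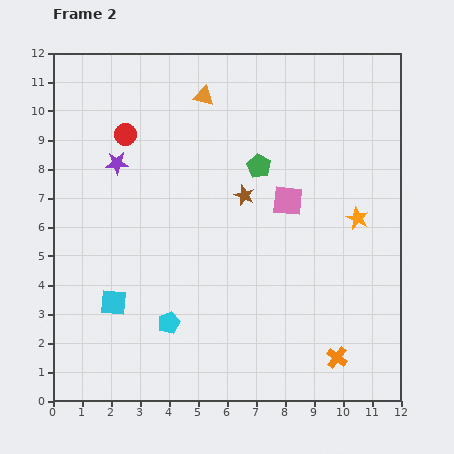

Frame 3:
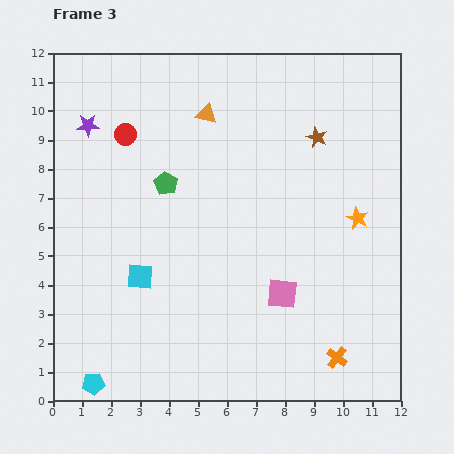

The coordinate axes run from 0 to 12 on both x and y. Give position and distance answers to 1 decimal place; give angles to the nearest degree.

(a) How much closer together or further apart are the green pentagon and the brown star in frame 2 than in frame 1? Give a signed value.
-6.0

Distance in frame 1: 7.1. Distance in frame 2: 1.1.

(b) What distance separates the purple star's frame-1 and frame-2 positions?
1.5

The purple star moved from (3.1, 7.0) to (2.2, 8.2), a distance of √(0.9² + 1.2²) ≈ 1.5.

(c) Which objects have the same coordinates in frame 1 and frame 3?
the red circle, the orange cross, the orange star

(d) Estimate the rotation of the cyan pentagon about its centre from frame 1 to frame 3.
30° clockwise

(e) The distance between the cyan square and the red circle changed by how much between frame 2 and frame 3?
-0.9

Distance in frame 2: 5.8. Distance in frame 3: 4.9.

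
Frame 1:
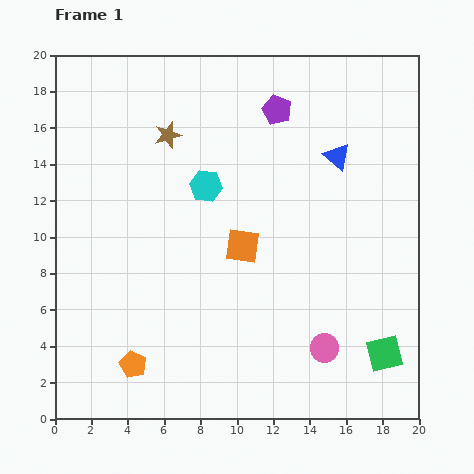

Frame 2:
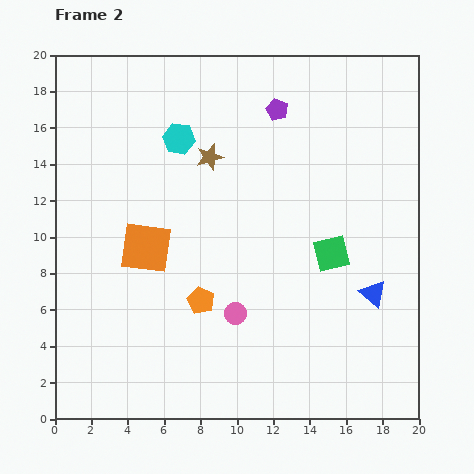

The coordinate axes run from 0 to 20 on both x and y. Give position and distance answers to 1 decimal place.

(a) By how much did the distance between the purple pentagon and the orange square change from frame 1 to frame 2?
+2.8

Distance in frame 1: 7.7. Distance in frame 2: 10.5.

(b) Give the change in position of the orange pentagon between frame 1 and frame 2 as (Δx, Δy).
(3.7, 3.5)

The orange pentagon was at (4.3, 3.0) in frame 1 and (8.0, 6.5) in frame 2.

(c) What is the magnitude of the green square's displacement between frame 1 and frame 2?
6.2

The green square moved from (18.1, 3.6) to (15.2, 9.1), a distance of √(2.9² + 5.5²) ≈ 6.2.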